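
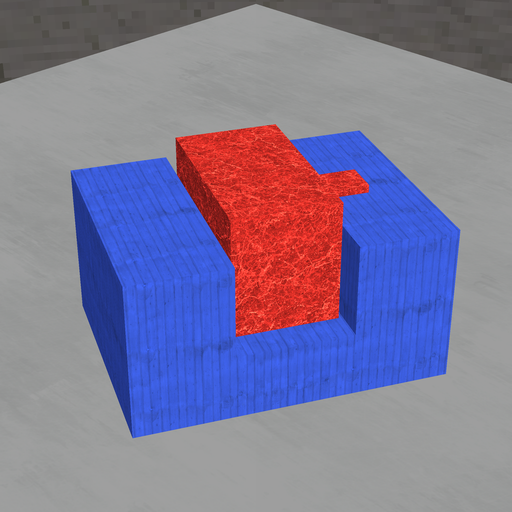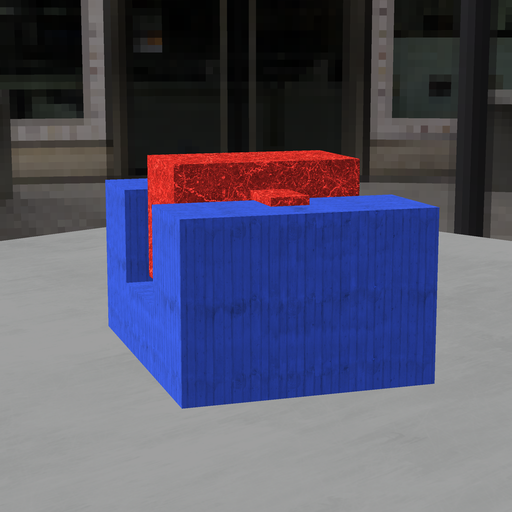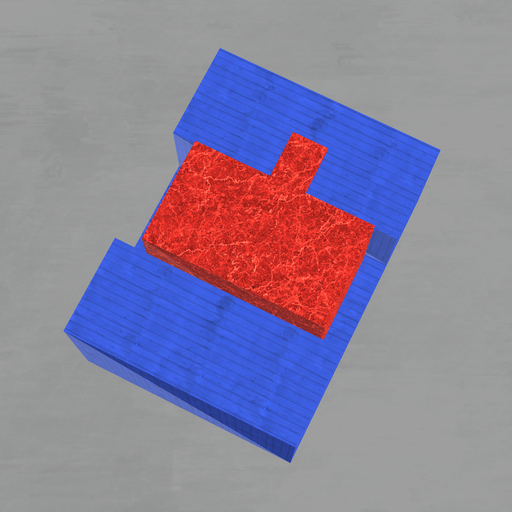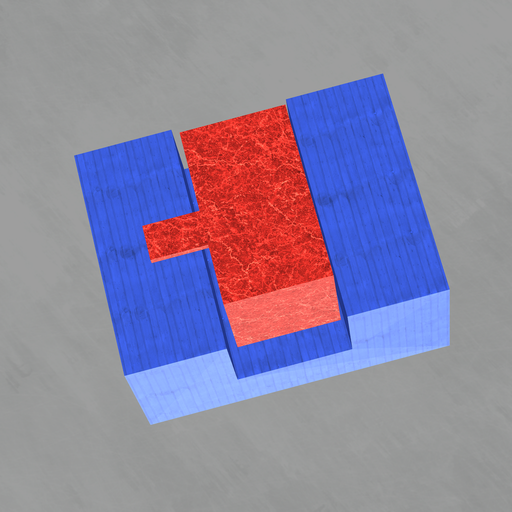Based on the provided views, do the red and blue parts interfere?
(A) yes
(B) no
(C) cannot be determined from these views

(B) no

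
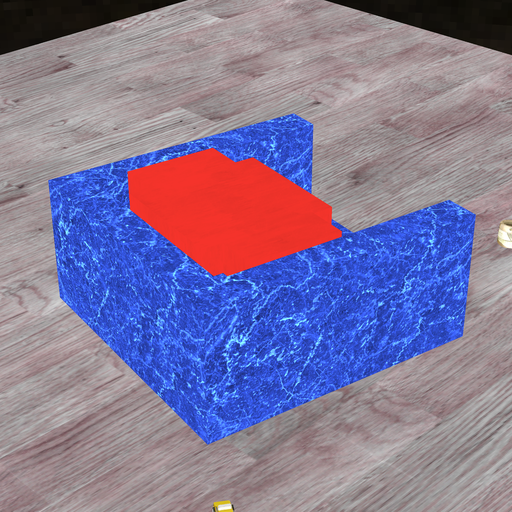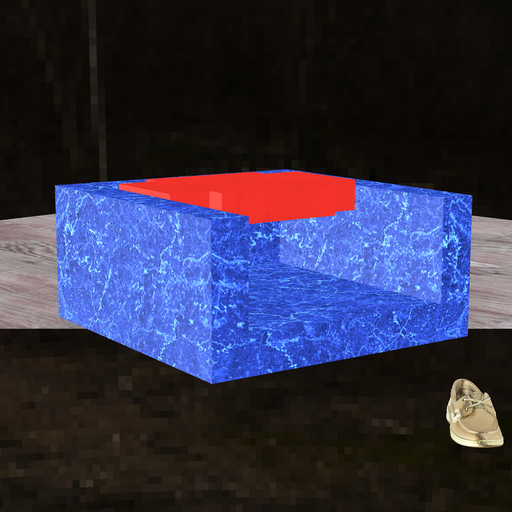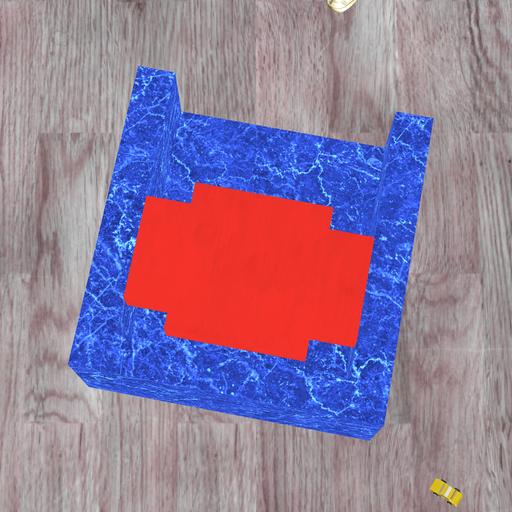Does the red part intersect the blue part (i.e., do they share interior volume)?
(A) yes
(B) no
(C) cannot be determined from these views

(B) no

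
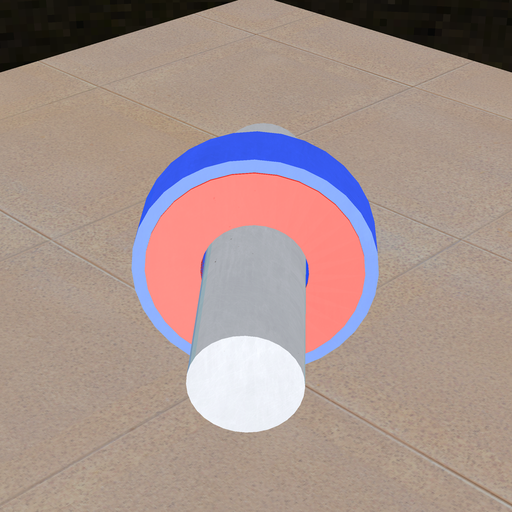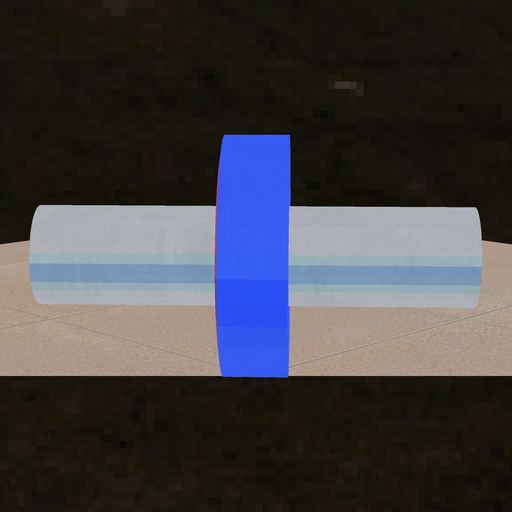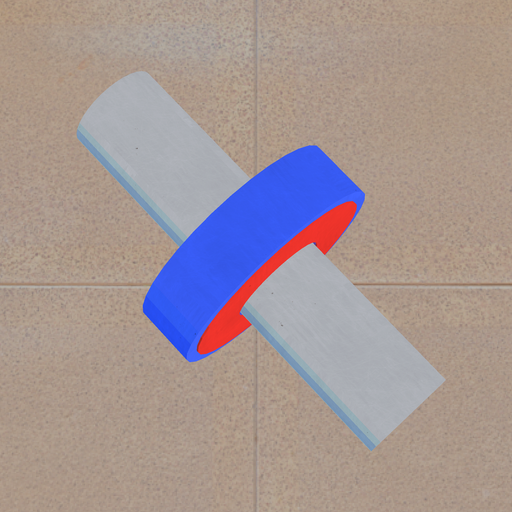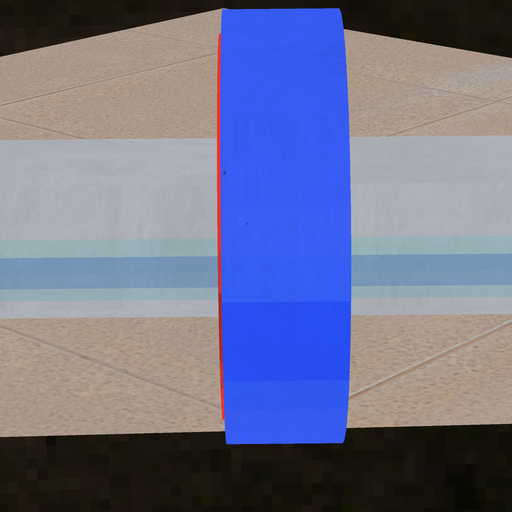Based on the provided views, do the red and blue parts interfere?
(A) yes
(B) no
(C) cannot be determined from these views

(A) yes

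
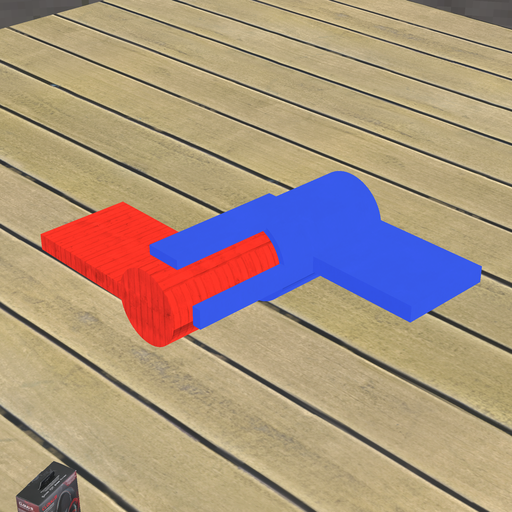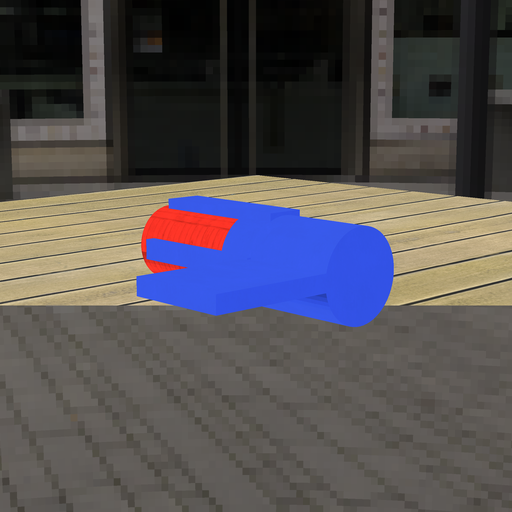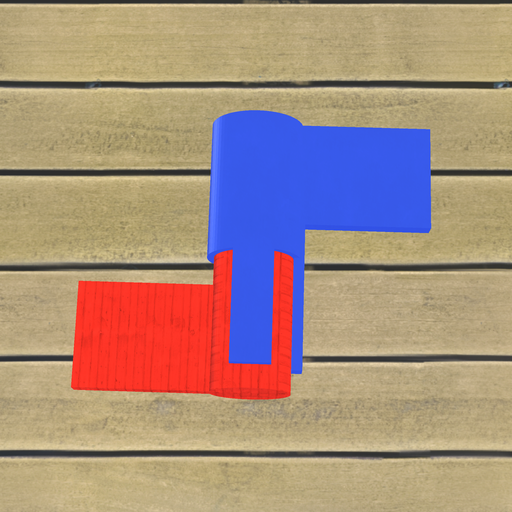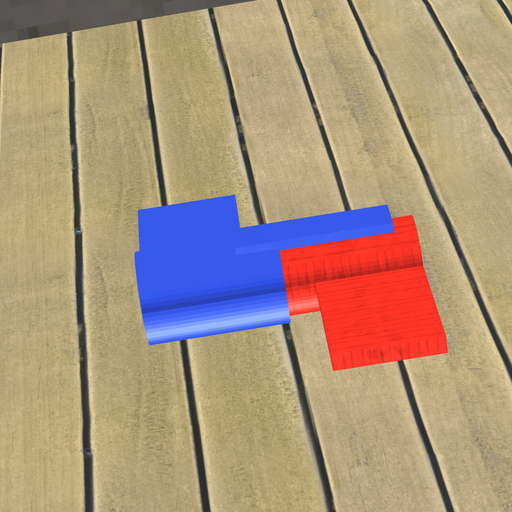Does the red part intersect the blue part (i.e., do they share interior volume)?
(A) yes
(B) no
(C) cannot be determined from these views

(A) yes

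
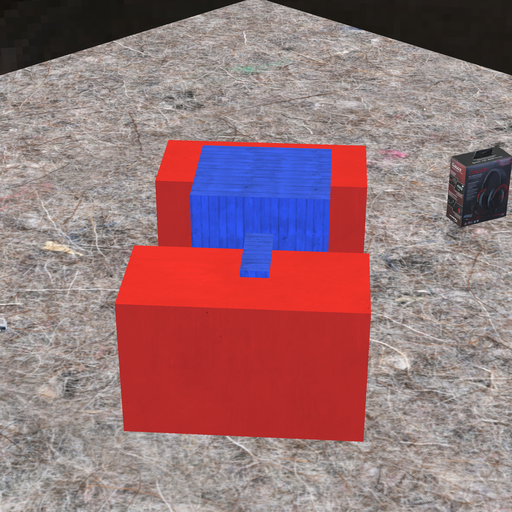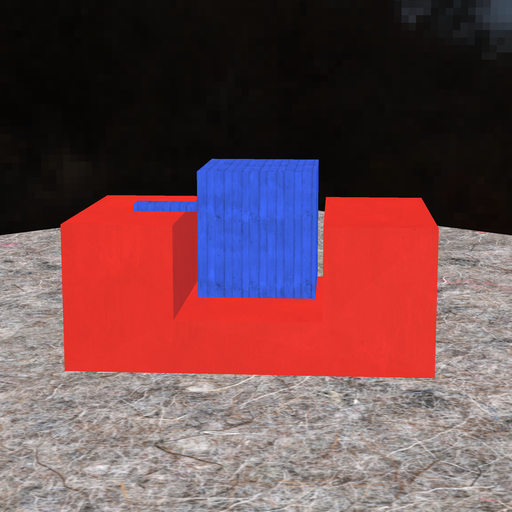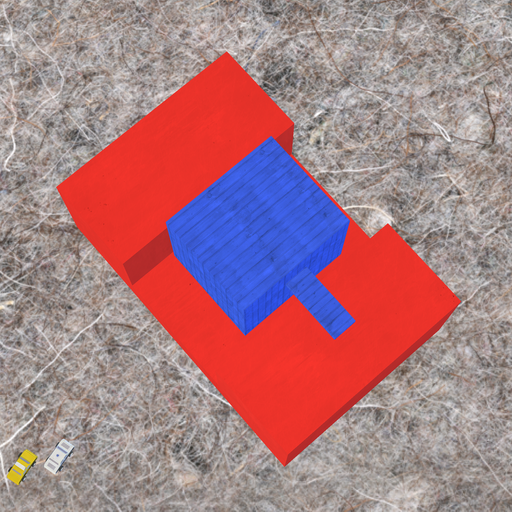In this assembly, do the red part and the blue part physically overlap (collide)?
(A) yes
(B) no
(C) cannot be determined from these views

(B) no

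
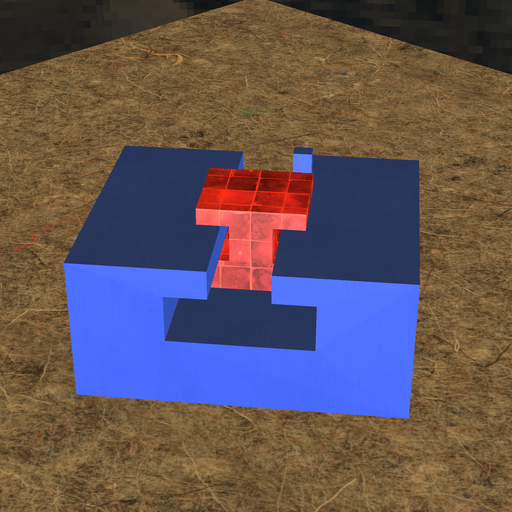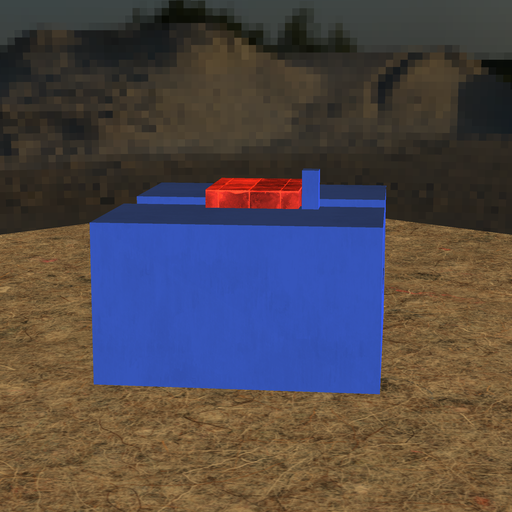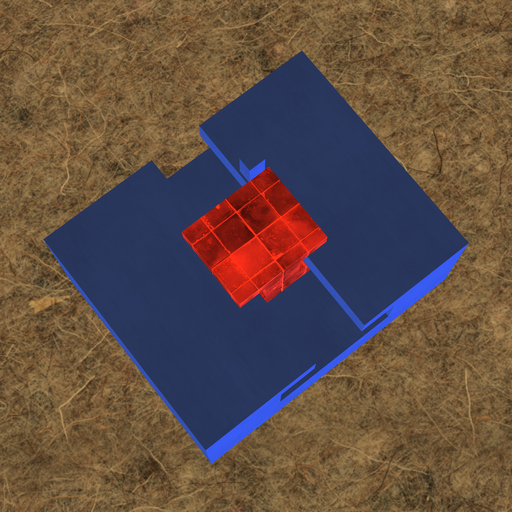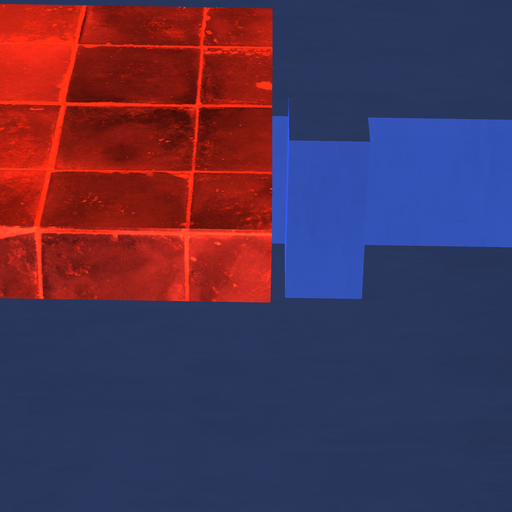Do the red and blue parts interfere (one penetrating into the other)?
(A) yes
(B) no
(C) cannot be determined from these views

(B) no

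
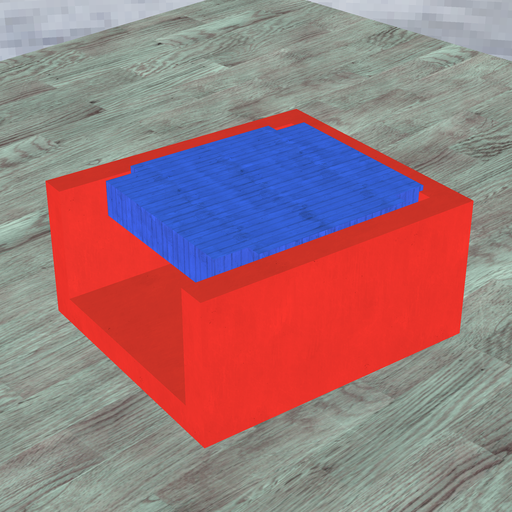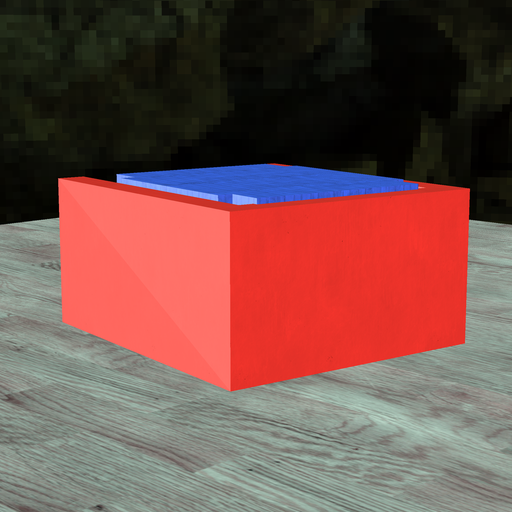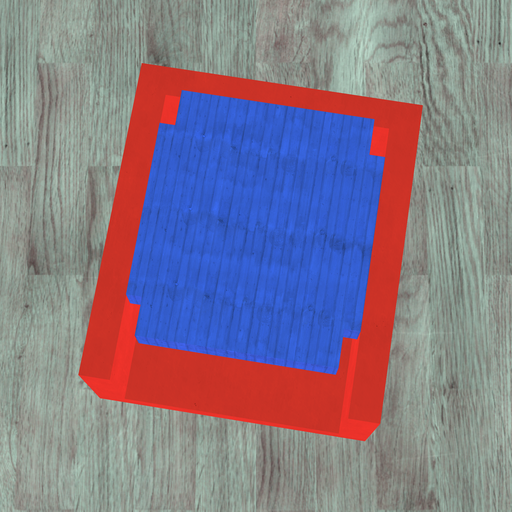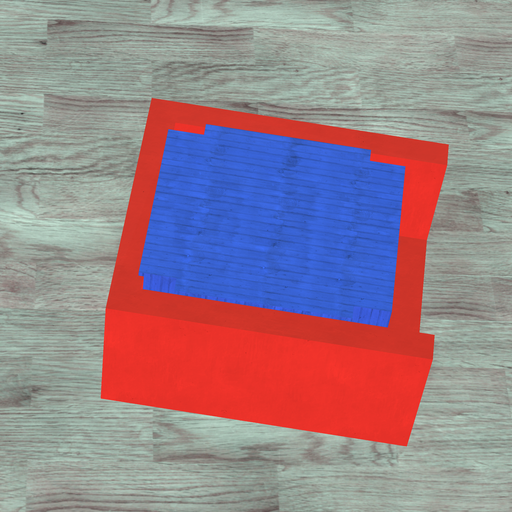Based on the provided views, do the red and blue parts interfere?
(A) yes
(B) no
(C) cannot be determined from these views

(A) yes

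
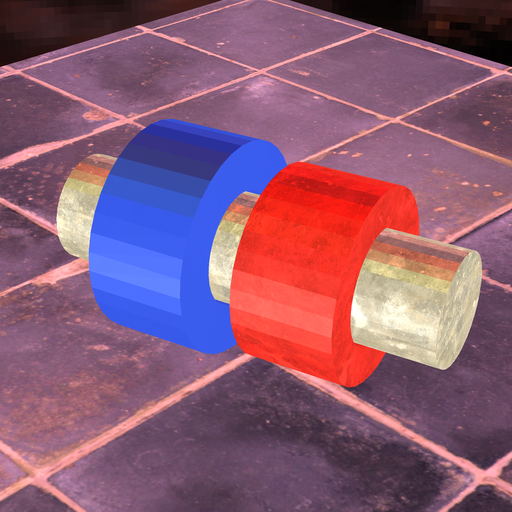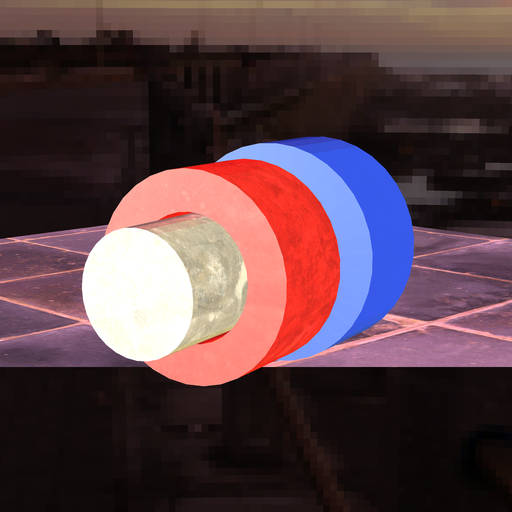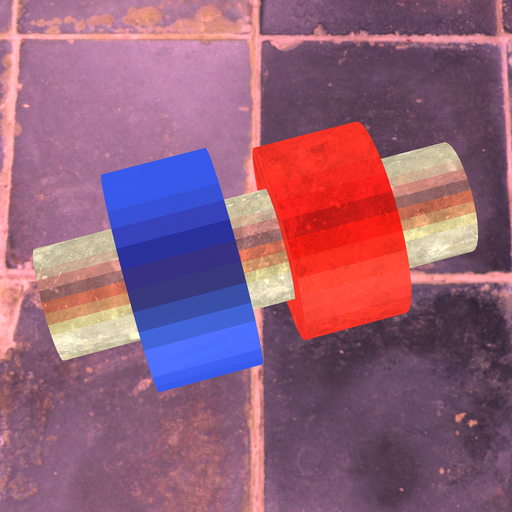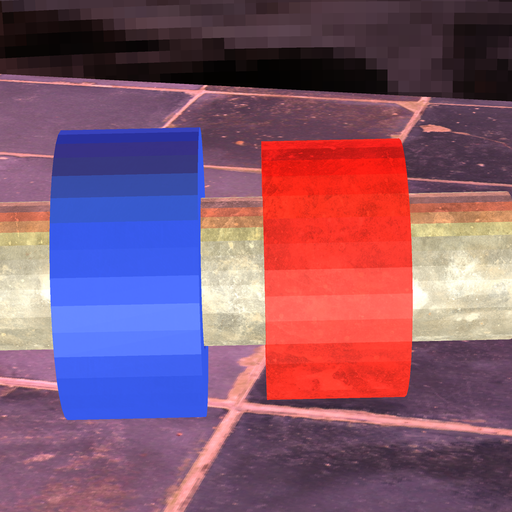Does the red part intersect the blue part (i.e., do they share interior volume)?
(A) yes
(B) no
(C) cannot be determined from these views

(B) no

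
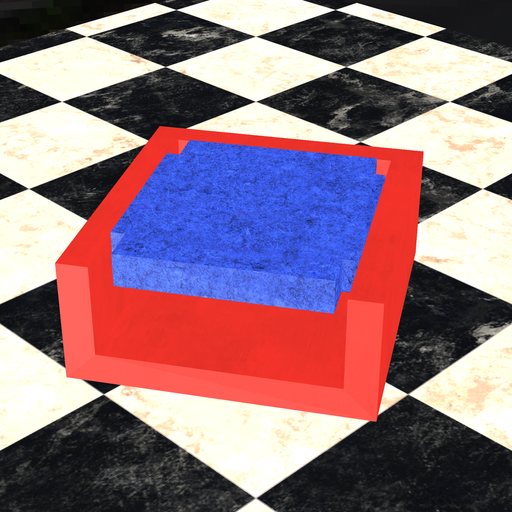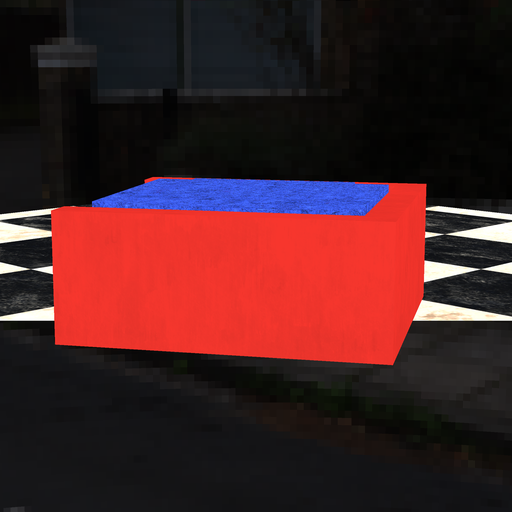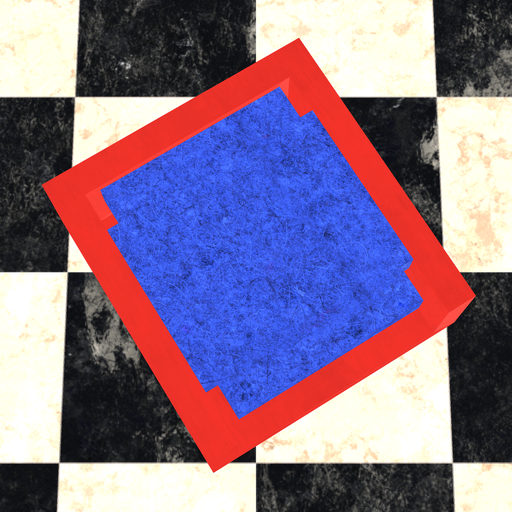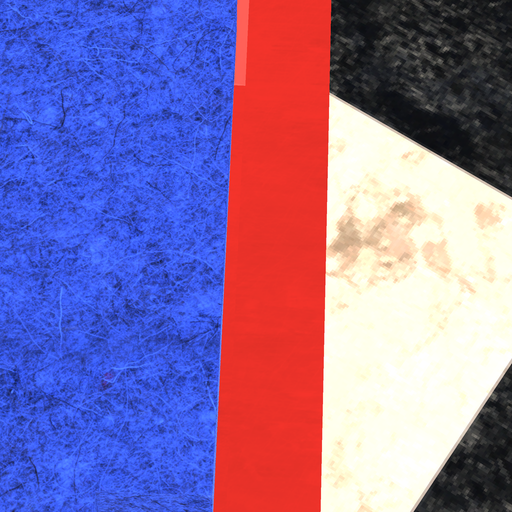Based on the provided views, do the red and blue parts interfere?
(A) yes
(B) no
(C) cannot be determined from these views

(B) no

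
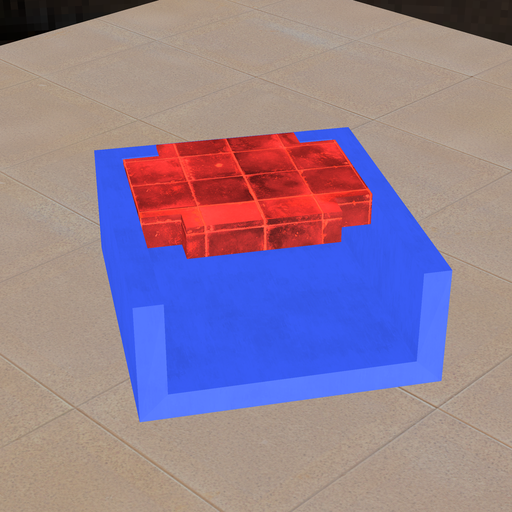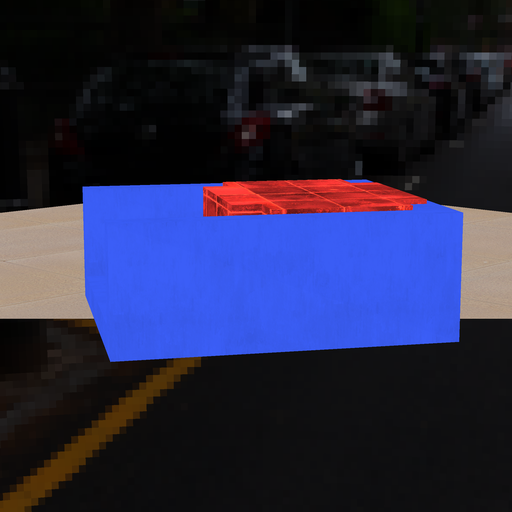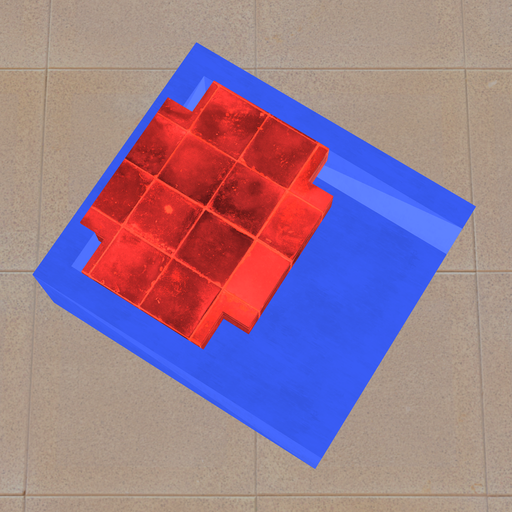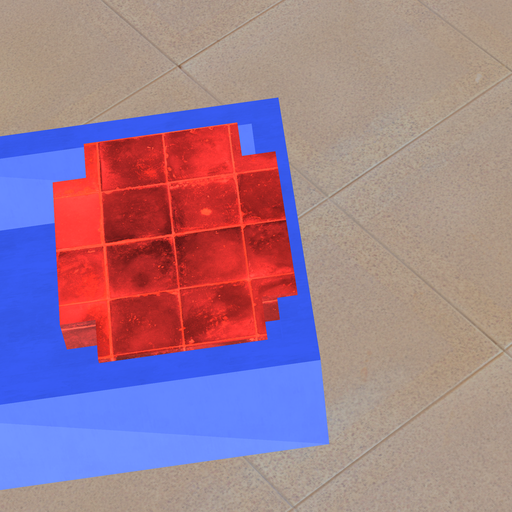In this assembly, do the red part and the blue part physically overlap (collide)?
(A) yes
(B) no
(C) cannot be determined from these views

(A) yes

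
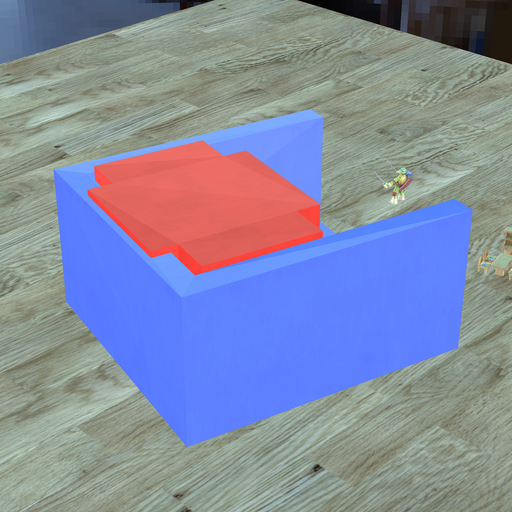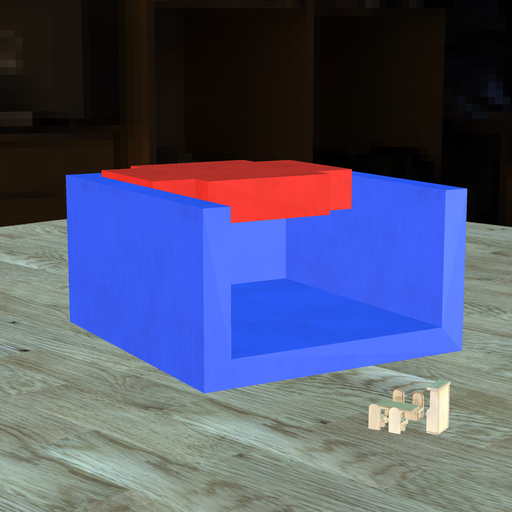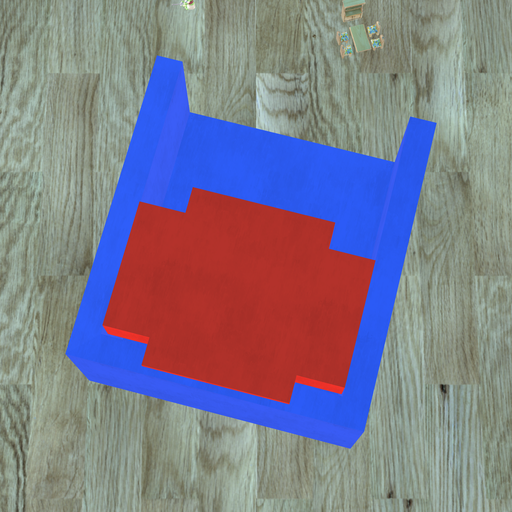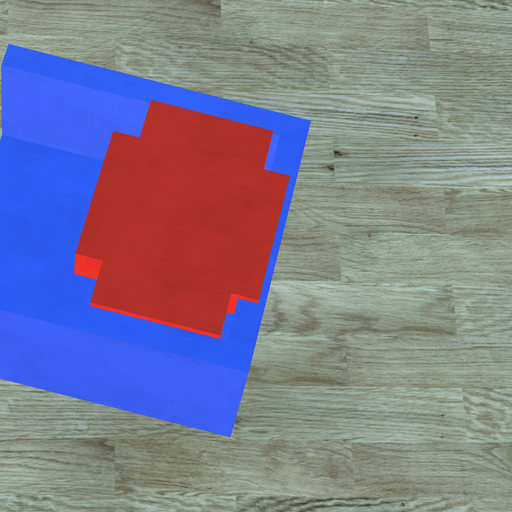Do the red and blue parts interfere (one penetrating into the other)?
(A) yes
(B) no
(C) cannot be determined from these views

(A) yes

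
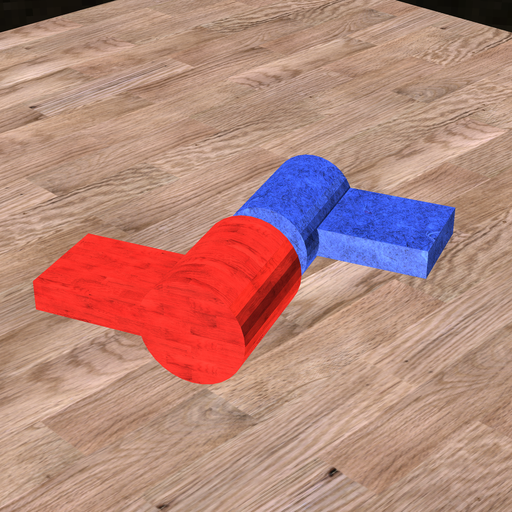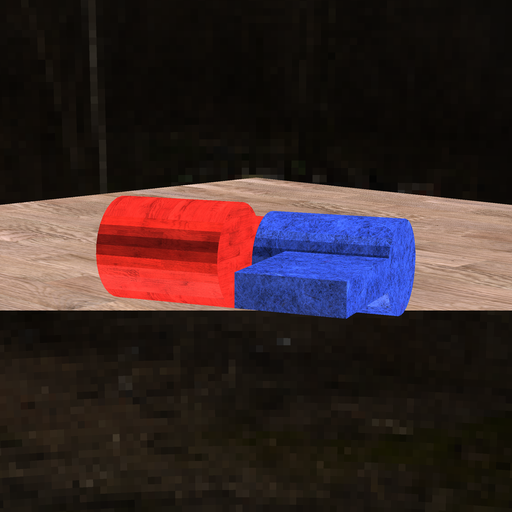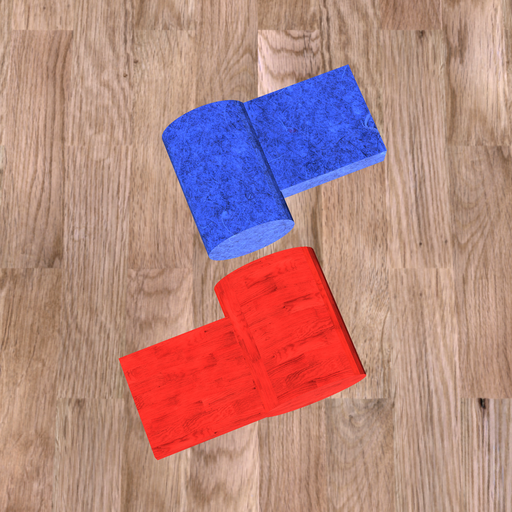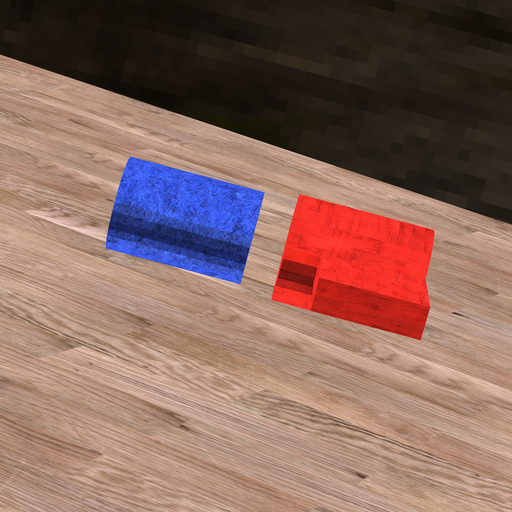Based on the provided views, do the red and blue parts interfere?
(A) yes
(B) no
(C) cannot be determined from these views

(B) no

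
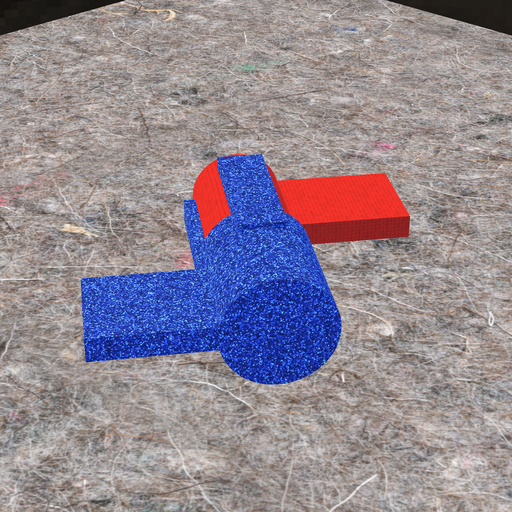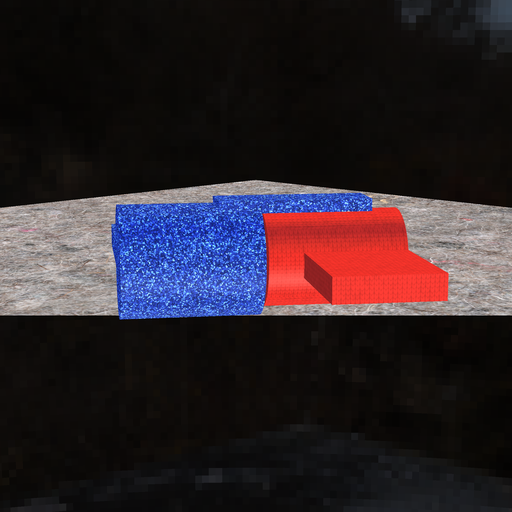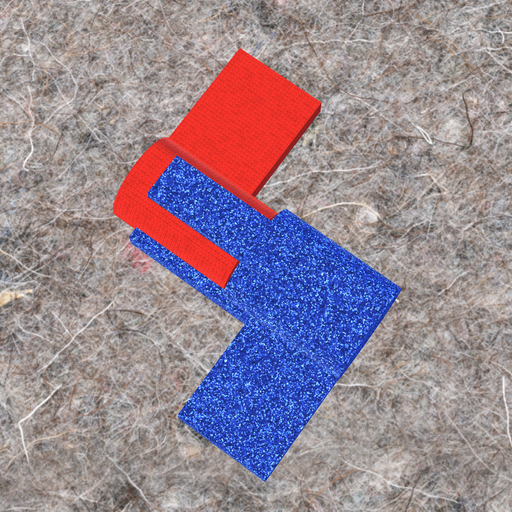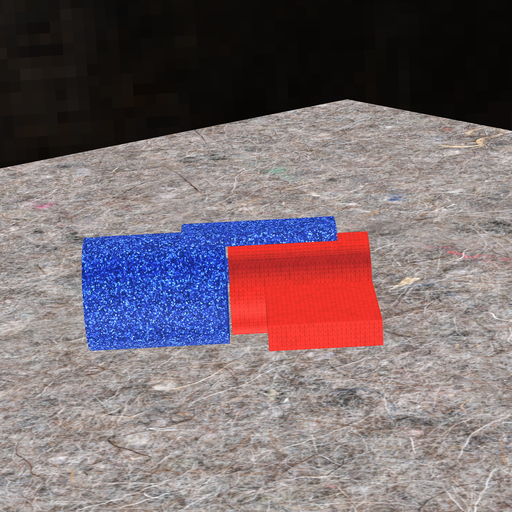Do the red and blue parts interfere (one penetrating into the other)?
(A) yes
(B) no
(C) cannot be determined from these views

(B) no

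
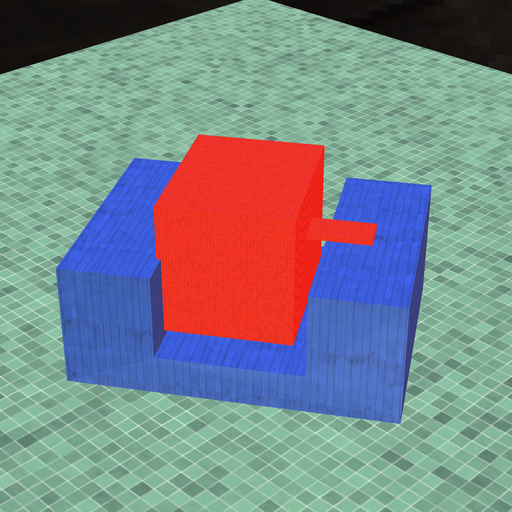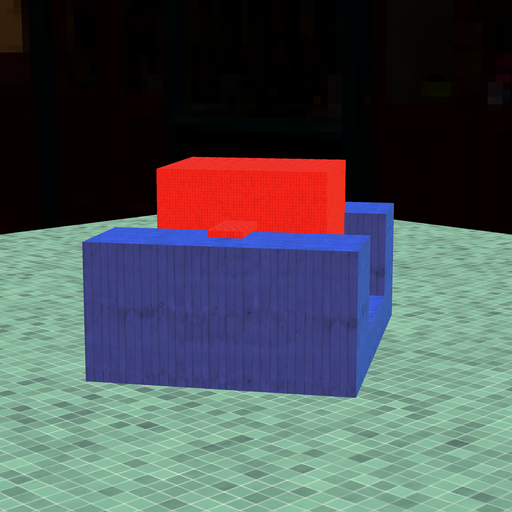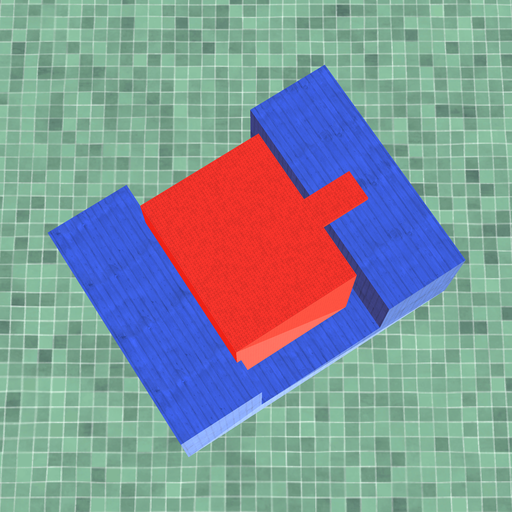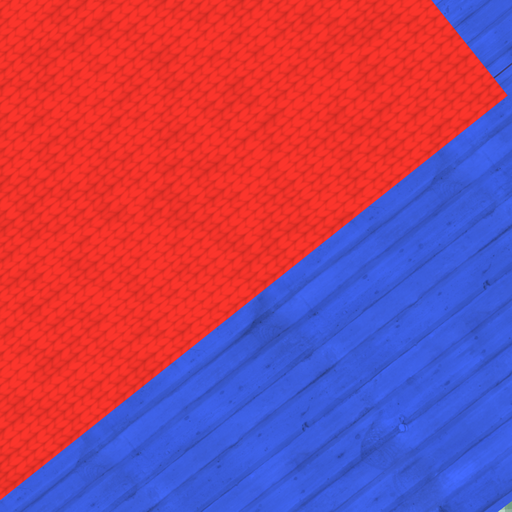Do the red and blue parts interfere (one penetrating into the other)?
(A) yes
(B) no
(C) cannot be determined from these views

(A) yes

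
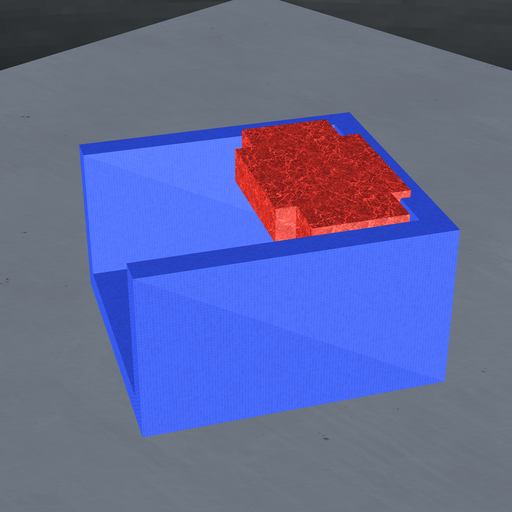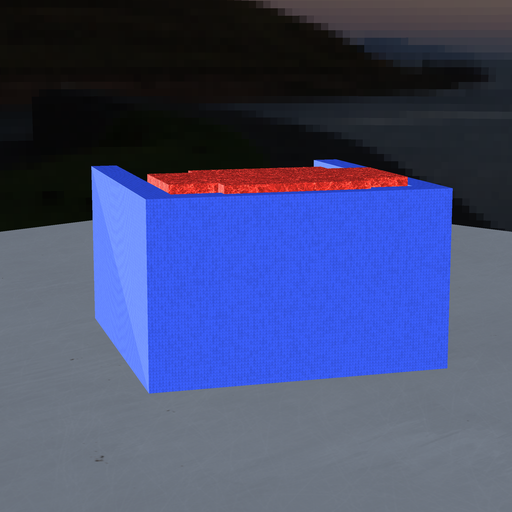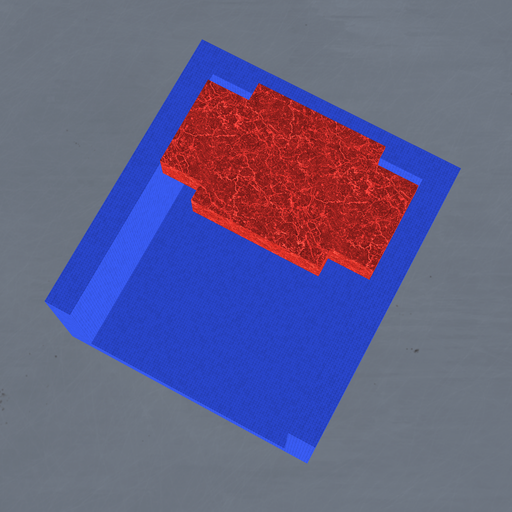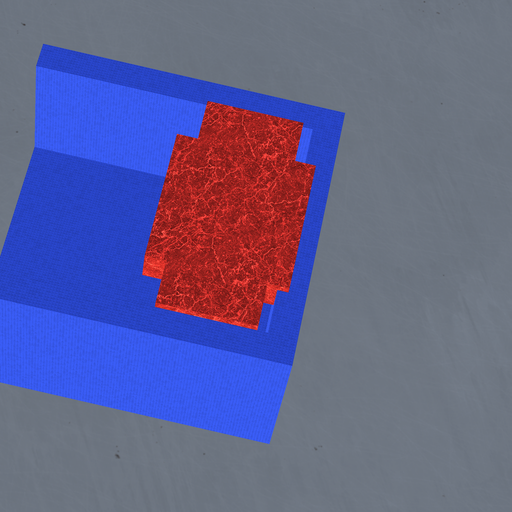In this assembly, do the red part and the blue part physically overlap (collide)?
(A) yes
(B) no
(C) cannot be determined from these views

(A) yes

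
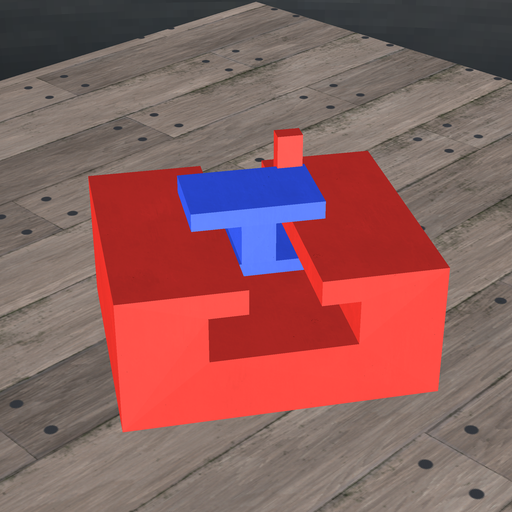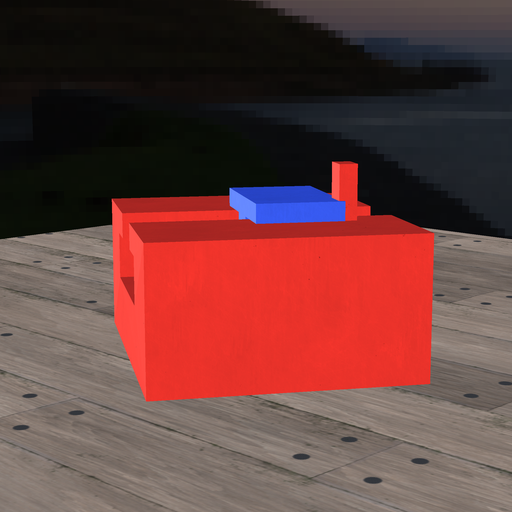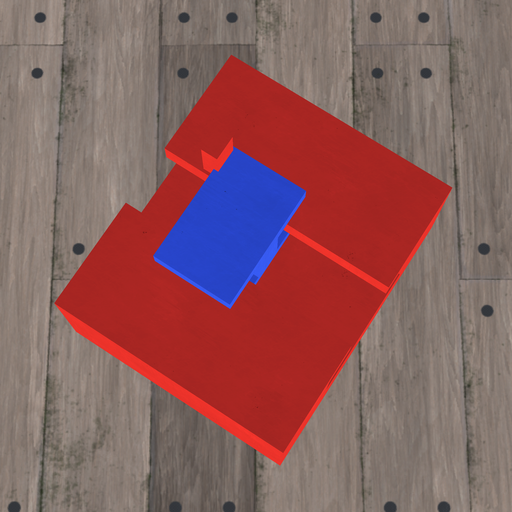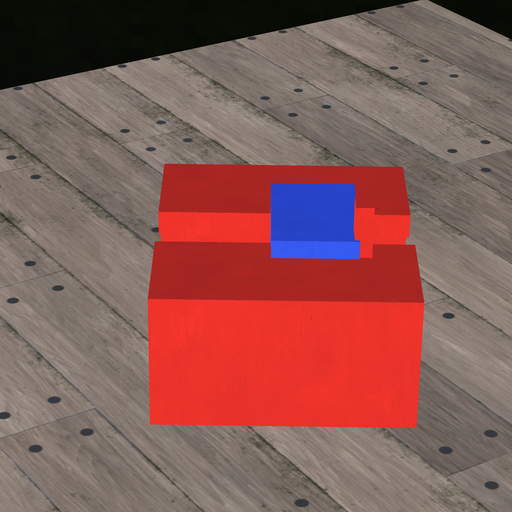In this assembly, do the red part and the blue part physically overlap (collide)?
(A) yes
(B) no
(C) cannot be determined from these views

(A) yes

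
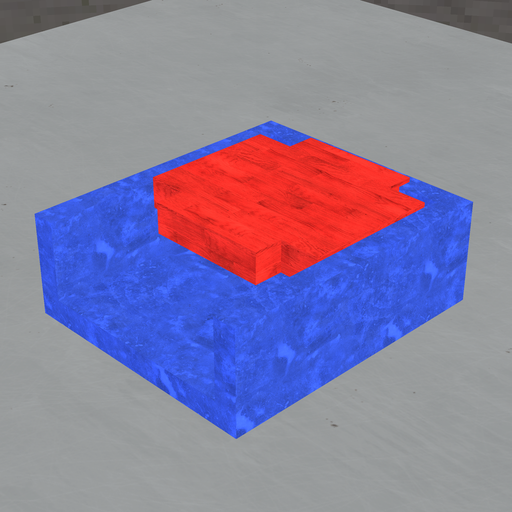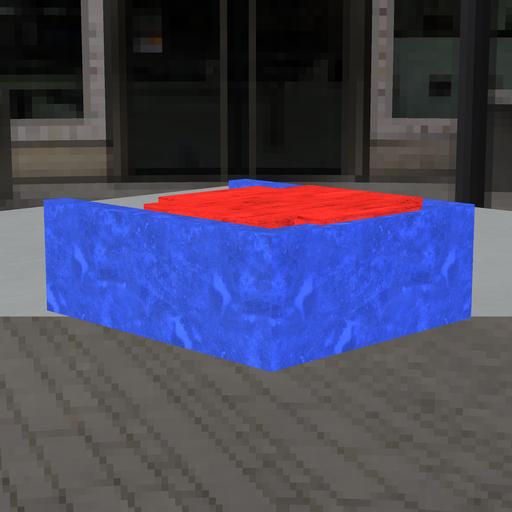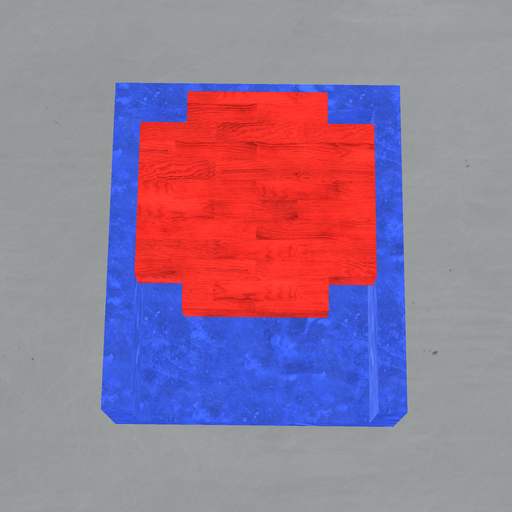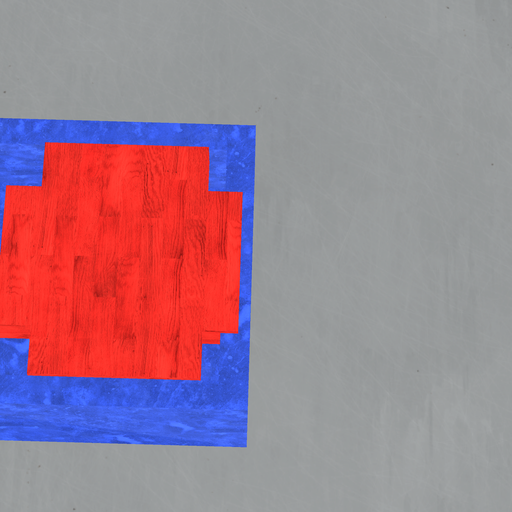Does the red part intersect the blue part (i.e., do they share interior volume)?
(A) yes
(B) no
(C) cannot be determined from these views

(A) yes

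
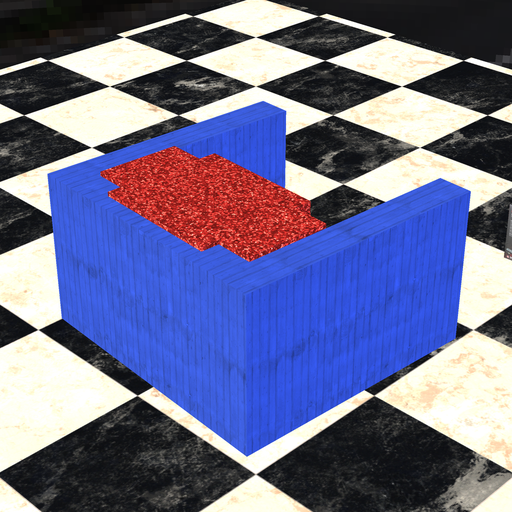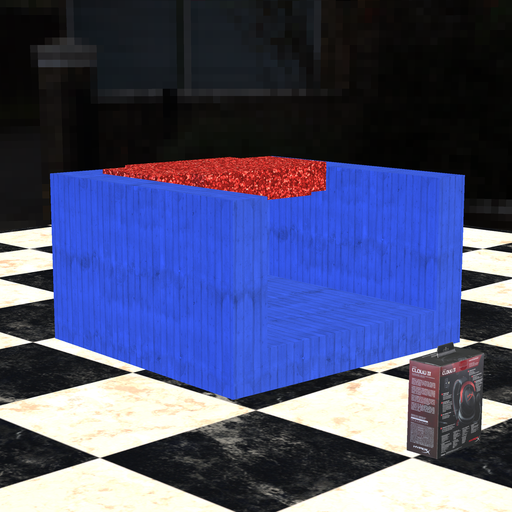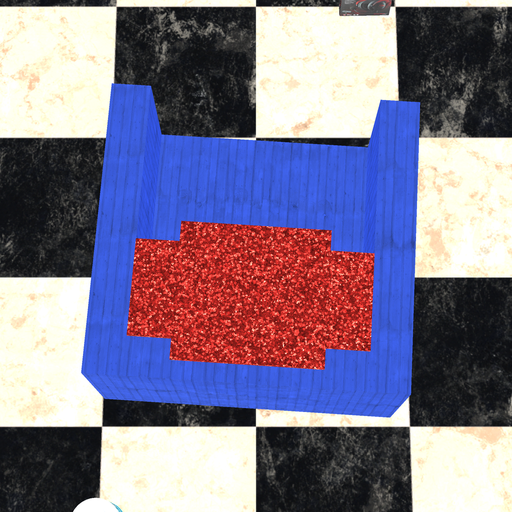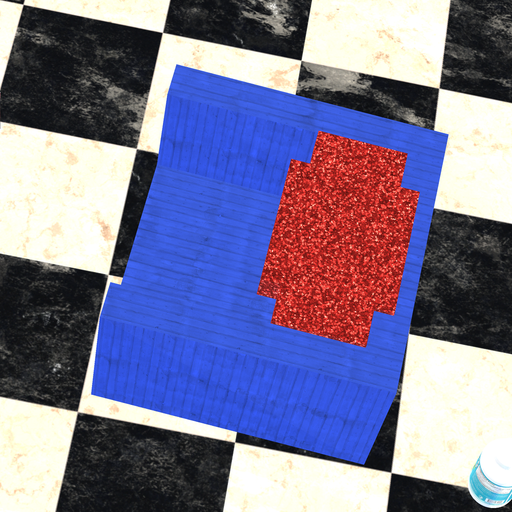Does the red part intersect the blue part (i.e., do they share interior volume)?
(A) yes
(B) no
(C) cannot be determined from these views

(A) yes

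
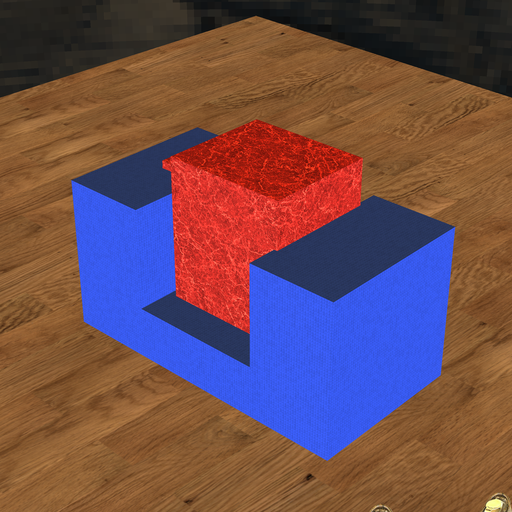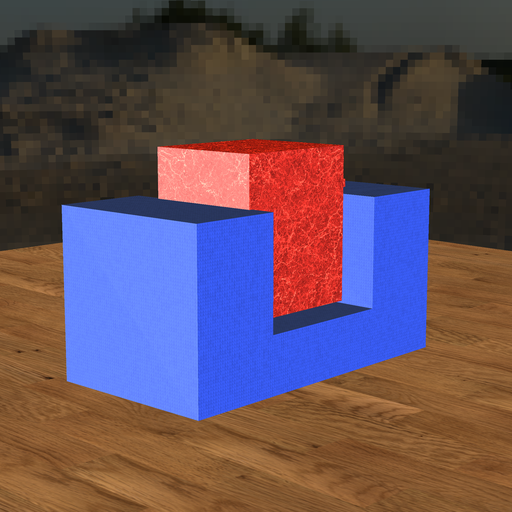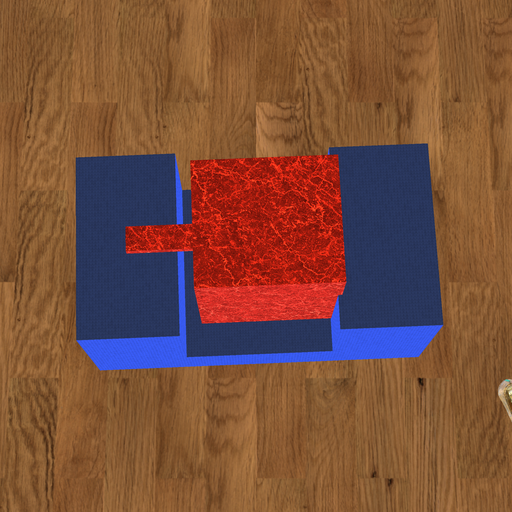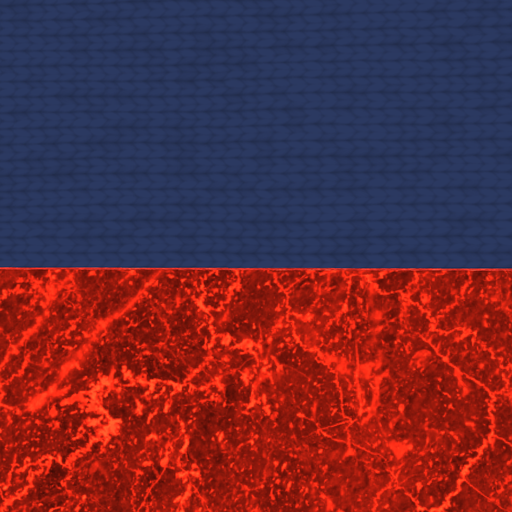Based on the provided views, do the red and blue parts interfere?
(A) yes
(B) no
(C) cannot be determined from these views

(A) yes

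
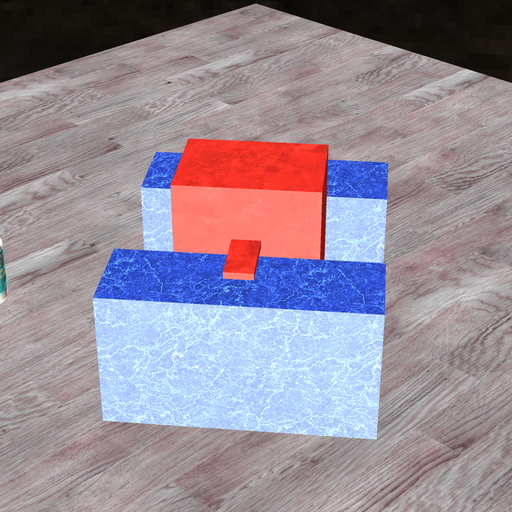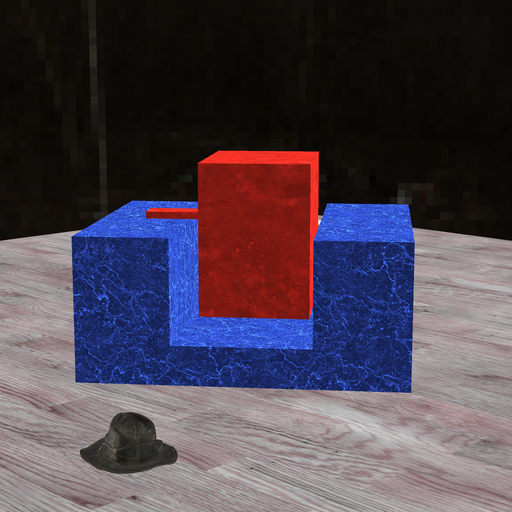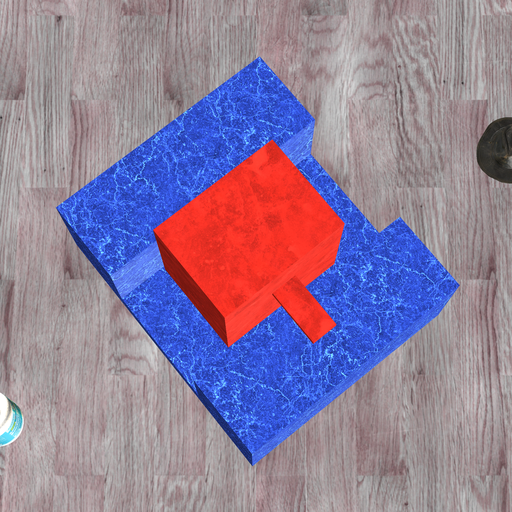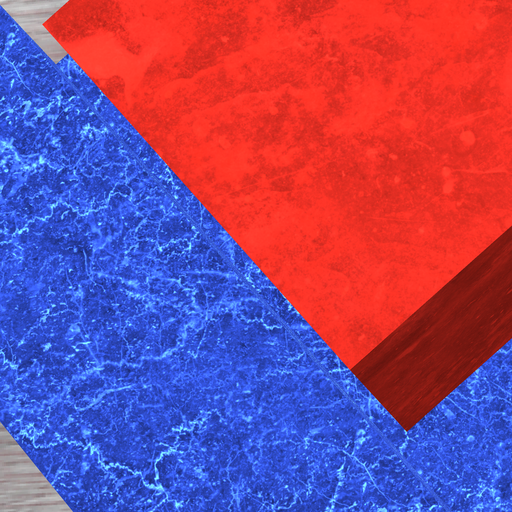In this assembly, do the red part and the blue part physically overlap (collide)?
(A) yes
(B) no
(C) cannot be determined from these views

(B) no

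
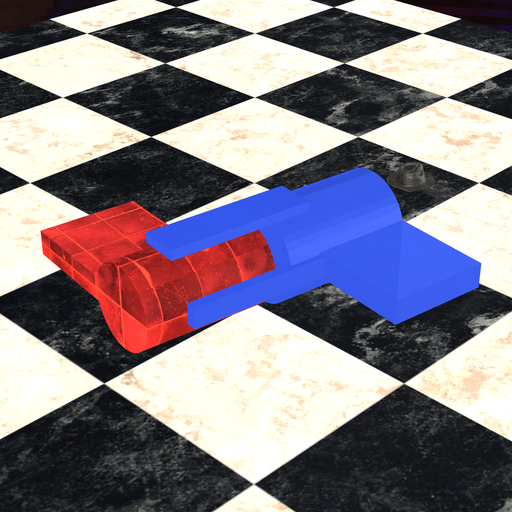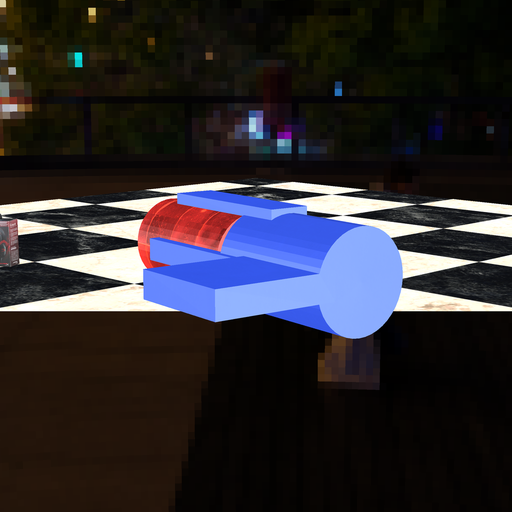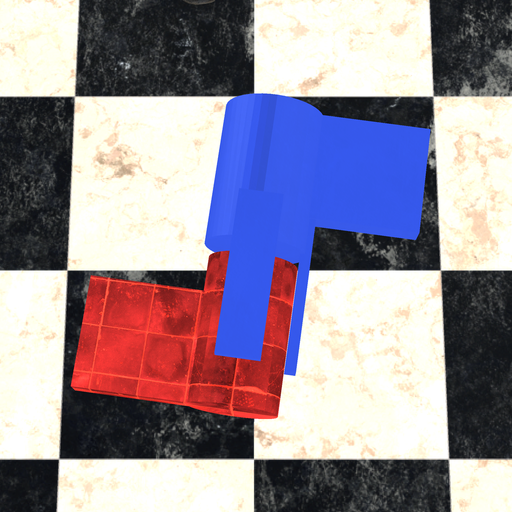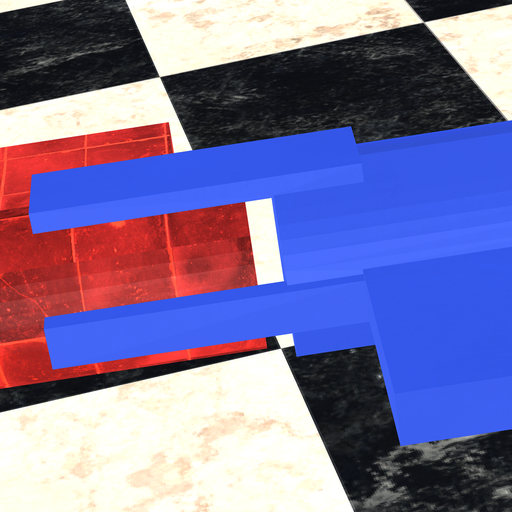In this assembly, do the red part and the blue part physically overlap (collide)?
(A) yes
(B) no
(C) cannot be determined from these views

(B) no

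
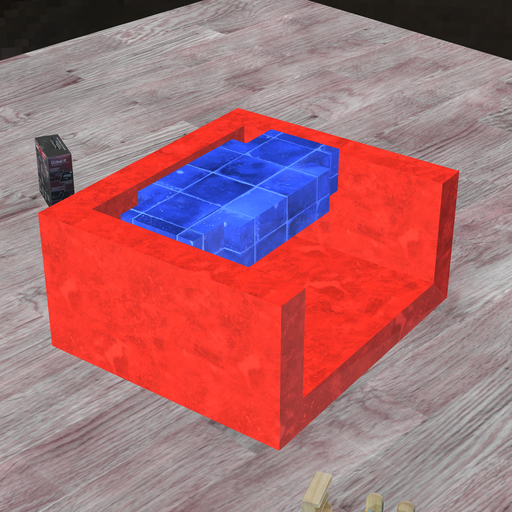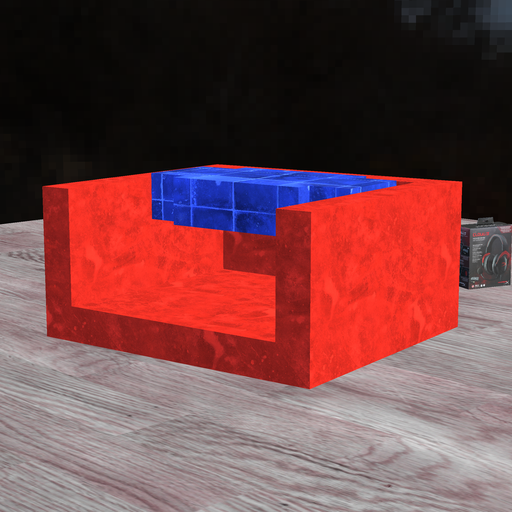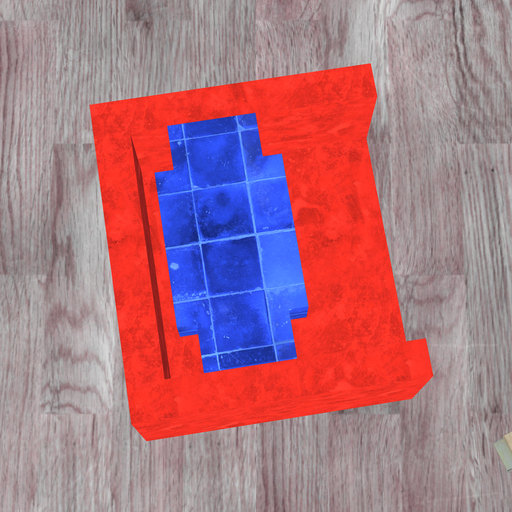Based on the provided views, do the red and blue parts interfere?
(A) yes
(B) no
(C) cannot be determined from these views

(B) no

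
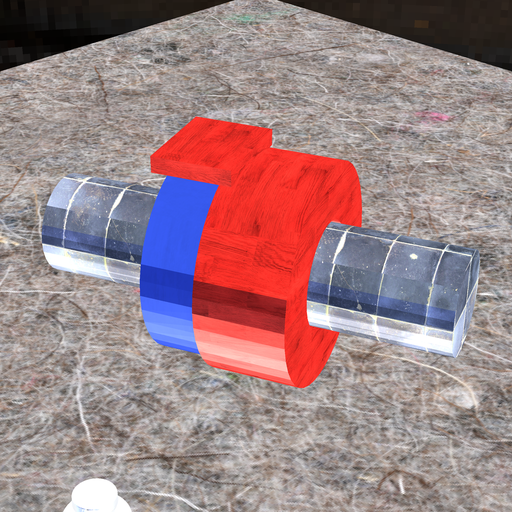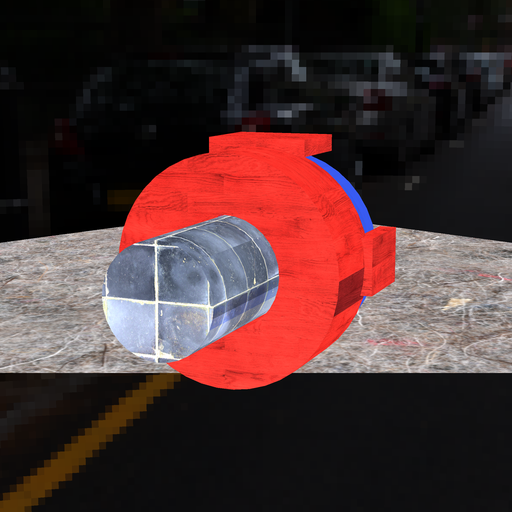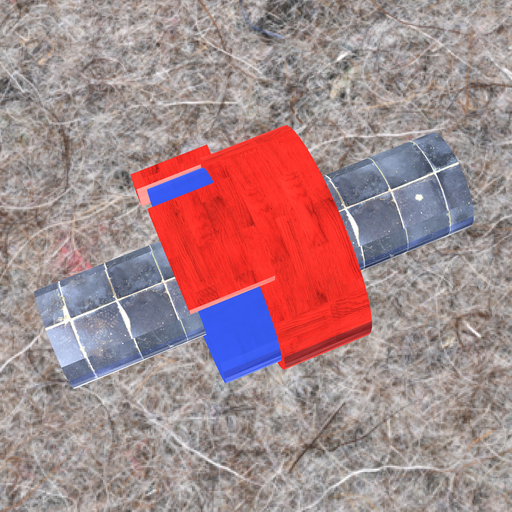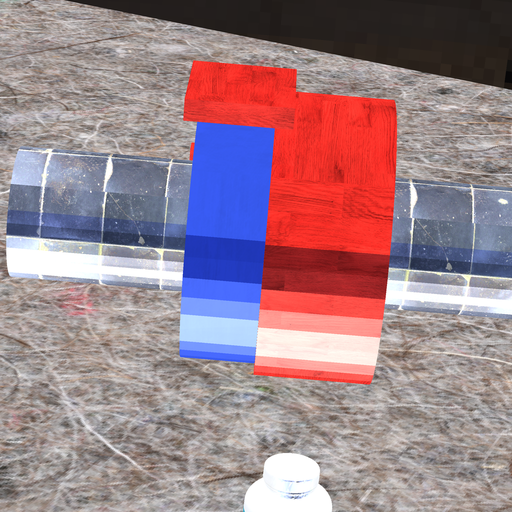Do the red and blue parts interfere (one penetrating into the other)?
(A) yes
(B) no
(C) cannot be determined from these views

(A) yes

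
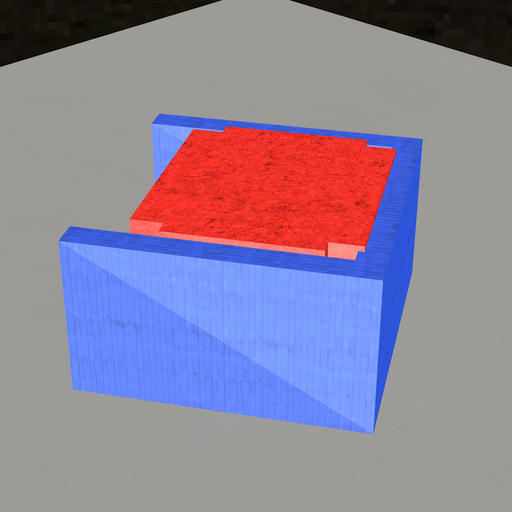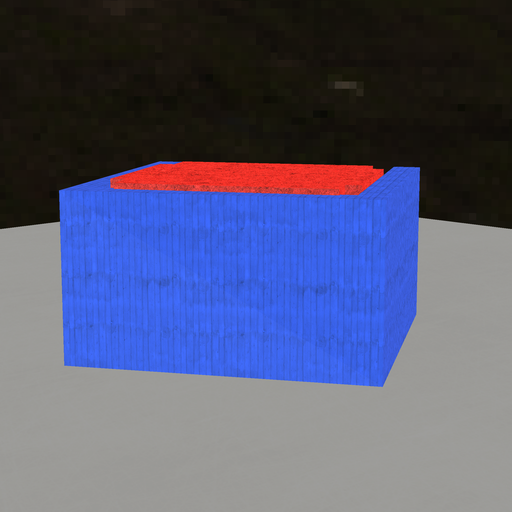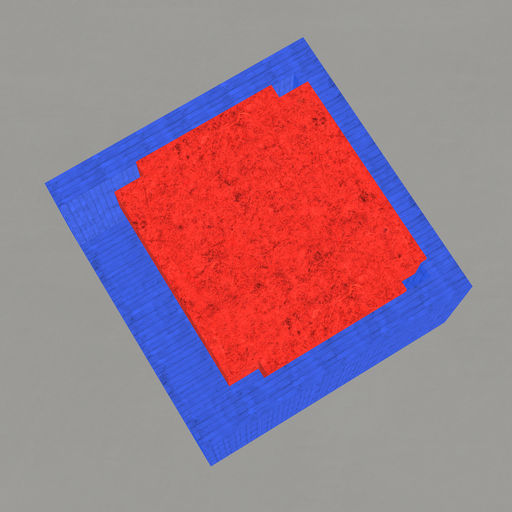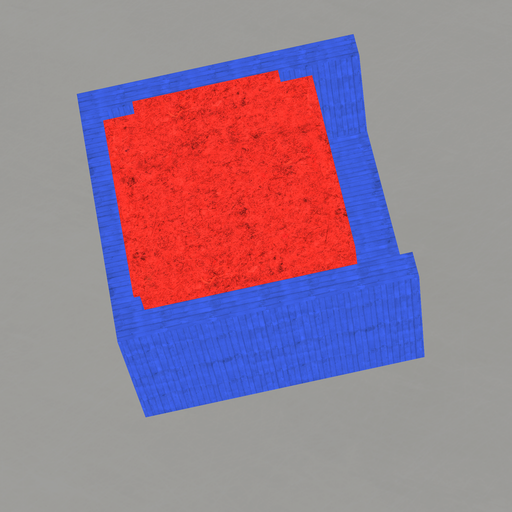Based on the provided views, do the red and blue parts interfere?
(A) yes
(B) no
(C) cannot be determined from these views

(A) yes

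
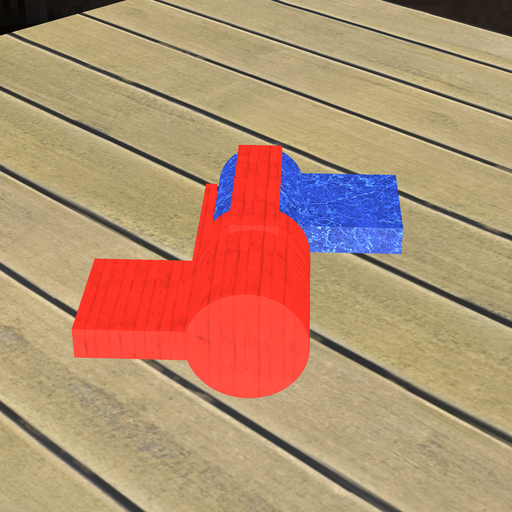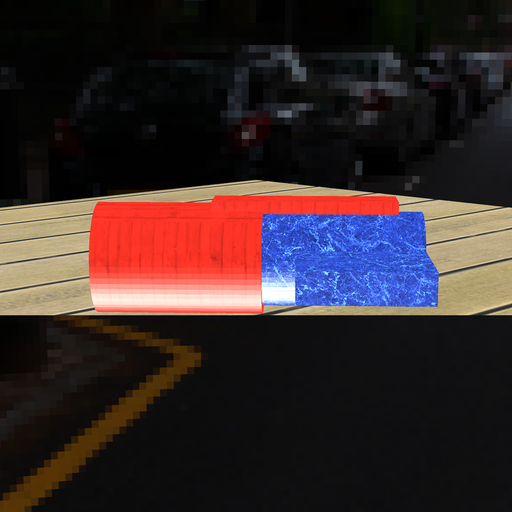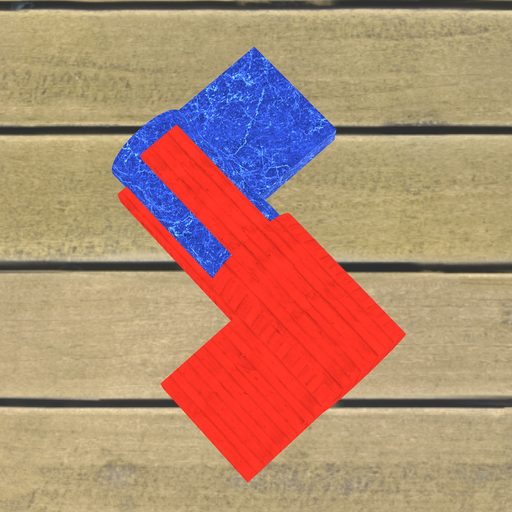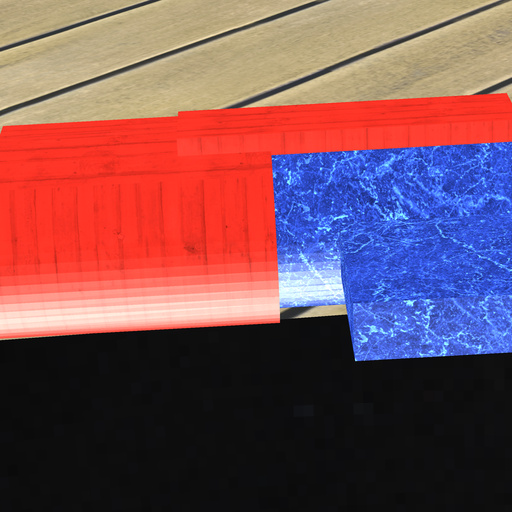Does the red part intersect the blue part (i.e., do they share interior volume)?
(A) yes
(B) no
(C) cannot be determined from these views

(A) yes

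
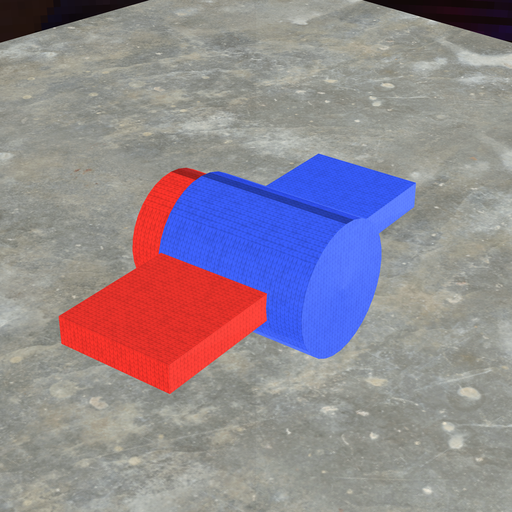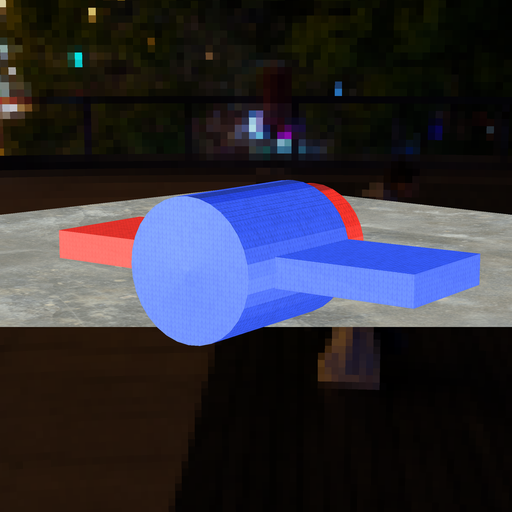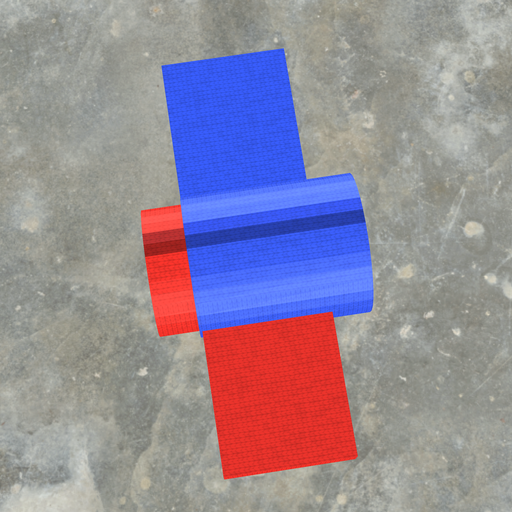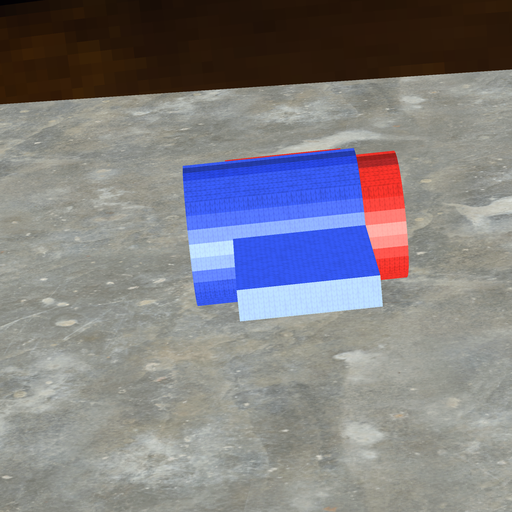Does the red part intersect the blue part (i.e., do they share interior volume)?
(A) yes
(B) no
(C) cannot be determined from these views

(A) yes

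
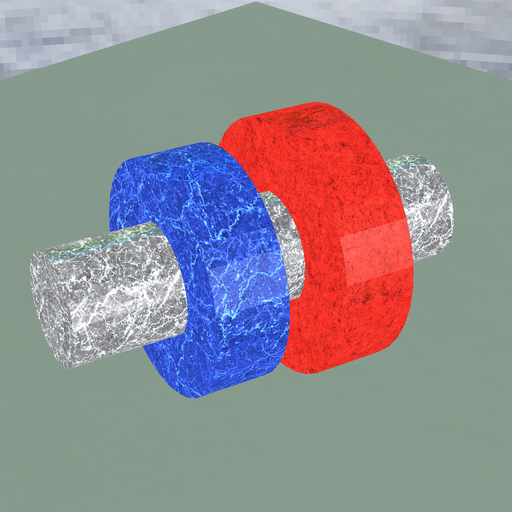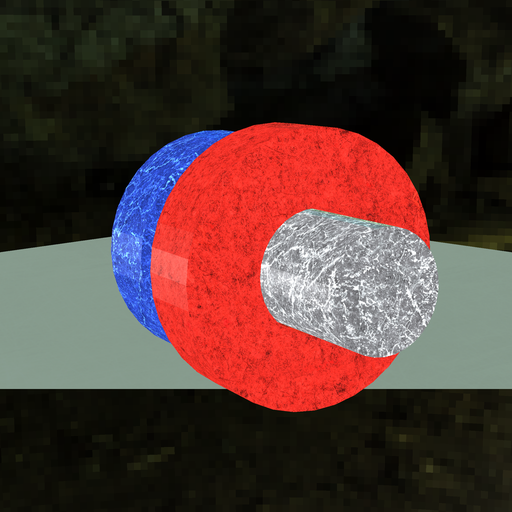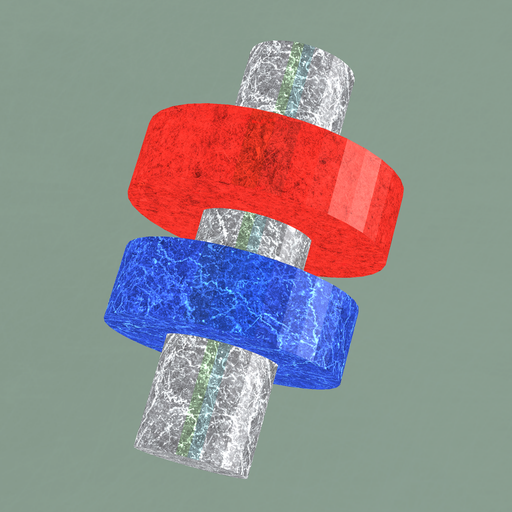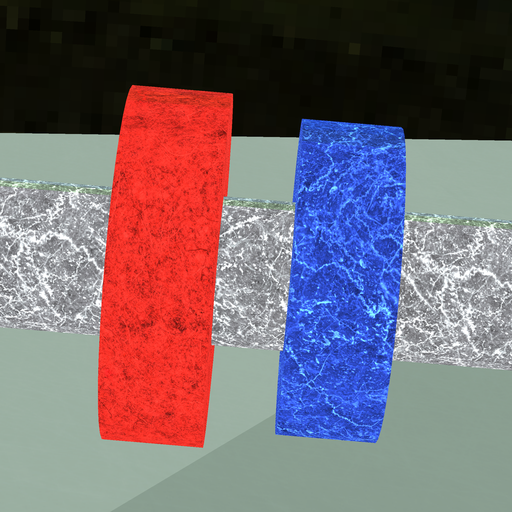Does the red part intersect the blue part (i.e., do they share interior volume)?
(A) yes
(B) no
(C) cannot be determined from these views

(B) no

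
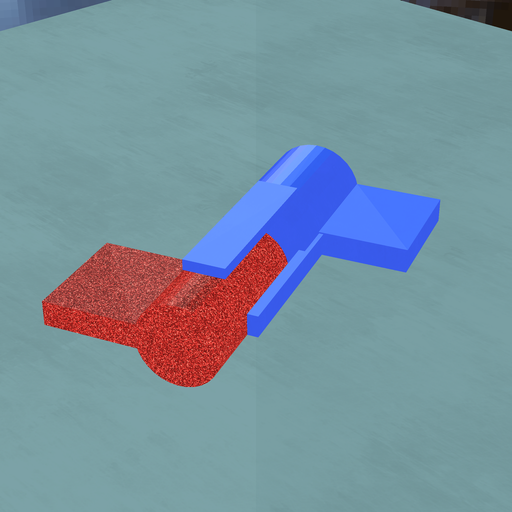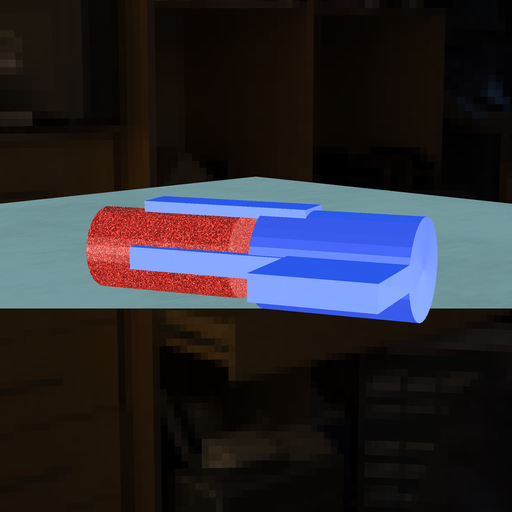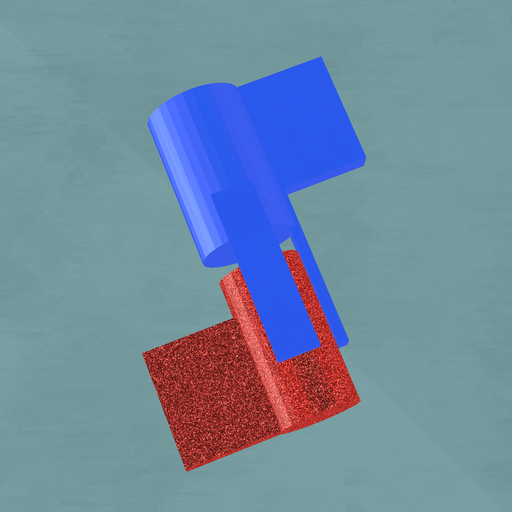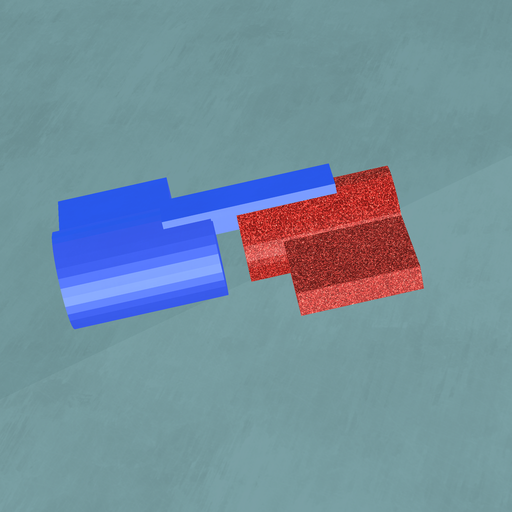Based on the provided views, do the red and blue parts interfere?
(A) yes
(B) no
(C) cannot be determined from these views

(B) no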